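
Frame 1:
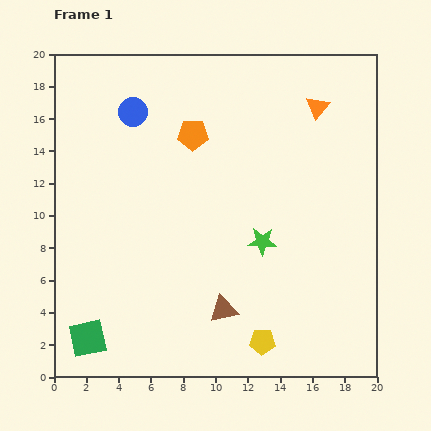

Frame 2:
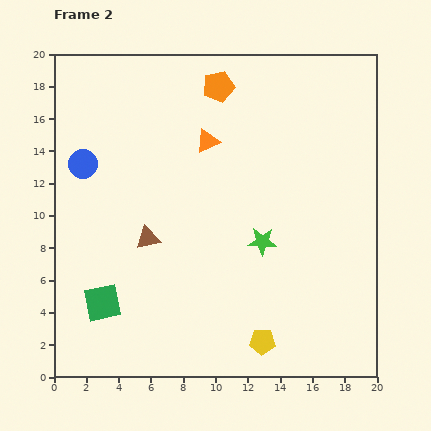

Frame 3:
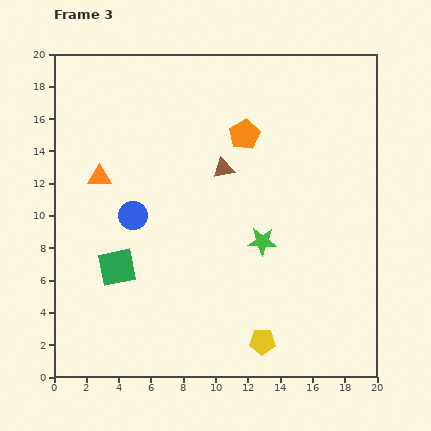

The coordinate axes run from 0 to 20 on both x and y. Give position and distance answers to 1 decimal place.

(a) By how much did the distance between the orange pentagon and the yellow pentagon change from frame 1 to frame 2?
+2.5

Distance in frame 1: 13.5. Distance in frame 2: 16.0.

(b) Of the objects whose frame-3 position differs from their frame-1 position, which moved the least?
the orange pentagon

(moved 3.2)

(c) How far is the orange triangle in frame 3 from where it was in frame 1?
14.2

The orange triangle moved from (16.3, 16.7) to (2.8, 12.4), a distance of √(13.5² + 4.3²) ≈ 14.2.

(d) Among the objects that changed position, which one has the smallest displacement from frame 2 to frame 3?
the green square

(moved 2.4)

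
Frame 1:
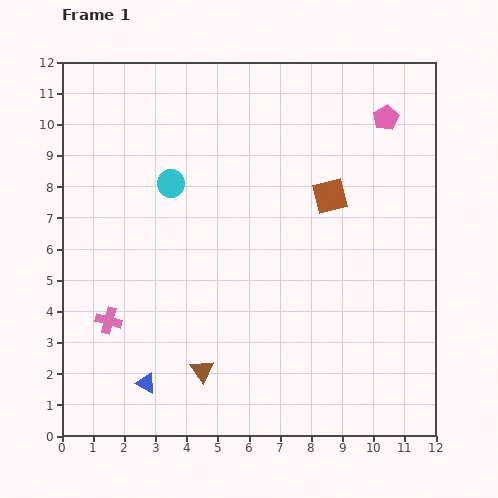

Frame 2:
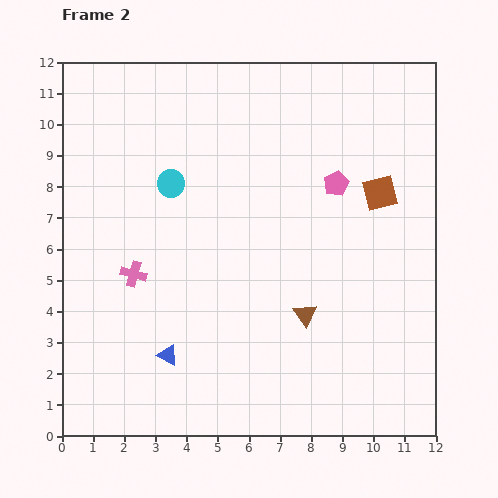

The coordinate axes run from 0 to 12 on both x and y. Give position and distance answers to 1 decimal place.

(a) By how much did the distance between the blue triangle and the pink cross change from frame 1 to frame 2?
+0.5

Distance in frame 1: 2.3. Distance in frame 2: 2.8.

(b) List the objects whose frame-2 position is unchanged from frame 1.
the cyan circle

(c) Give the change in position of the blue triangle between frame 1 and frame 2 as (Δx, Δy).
(0.7, 0.9)

The blue triangle was at (2.7, 1.7) in frame 1 and (3.4, 2.6) in frame 2.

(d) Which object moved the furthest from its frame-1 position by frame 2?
the brown triangle

(moved 3.8; next 2.6)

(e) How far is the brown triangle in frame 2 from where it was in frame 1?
3.8

The brown triangle moved from (4.5, 2.1) to (7.8, 3.9), a distance of √(3.3² + 1.8²) ≈ 3.8.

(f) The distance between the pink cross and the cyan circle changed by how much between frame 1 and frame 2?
-1.7

Distance in frame 1: 4.8. Distance in frame 2: 3.1.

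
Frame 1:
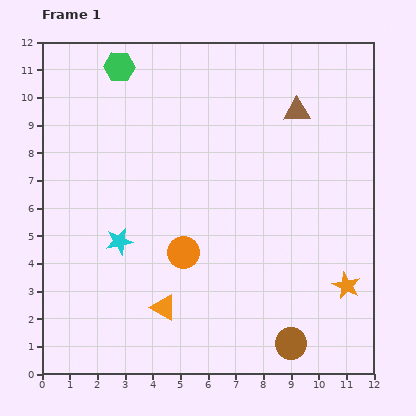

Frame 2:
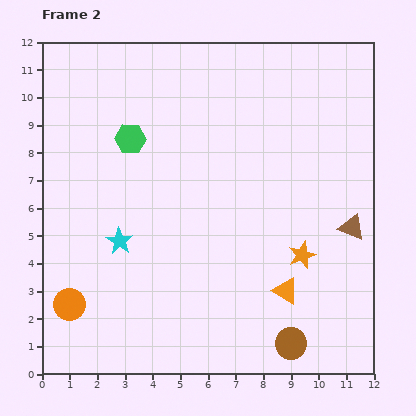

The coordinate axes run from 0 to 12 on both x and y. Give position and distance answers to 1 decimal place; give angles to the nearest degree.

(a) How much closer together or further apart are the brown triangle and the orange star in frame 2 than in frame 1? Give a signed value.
-4.5

Distance in frame 1: 6.6. Distance in frame 2: 2.1.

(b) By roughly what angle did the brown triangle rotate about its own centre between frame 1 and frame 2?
23° clockwise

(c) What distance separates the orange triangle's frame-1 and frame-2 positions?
4.4

The orange triangle moved from (4.4, 2.4) to (8.8, 3.0), a distance of √(4.4² + 0.6²) ≈ 4.4.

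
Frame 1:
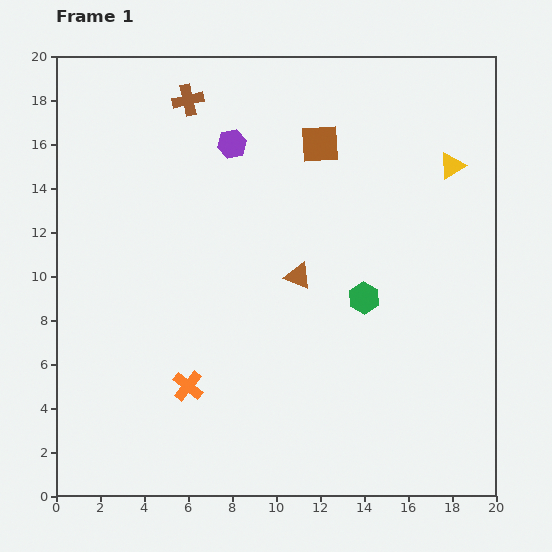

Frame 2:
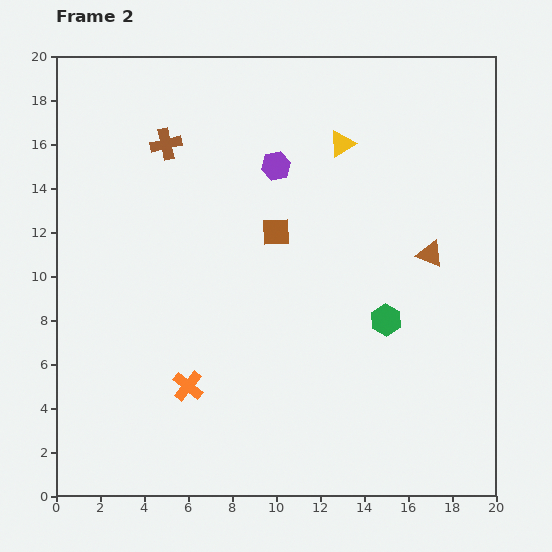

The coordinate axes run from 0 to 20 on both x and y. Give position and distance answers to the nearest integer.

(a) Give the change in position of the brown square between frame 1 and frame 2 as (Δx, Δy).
(-2, -4)

The brown square was at (12, 16) in frame 1 and (10, 12) in frame 2.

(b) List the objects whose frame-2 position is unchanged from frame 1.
the orange cross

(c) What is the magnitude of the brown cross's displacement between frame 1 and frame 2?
2

The brown cross moved from (6, 18) to (5, 16), a distance of √(1² + 2²) ≈ 2.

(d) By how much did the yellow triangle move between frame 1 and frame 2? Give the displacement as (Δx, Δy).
(-5, 1)

The yellow triangle was at (18, 15) in frame 1 and (13, 16) in frame 2.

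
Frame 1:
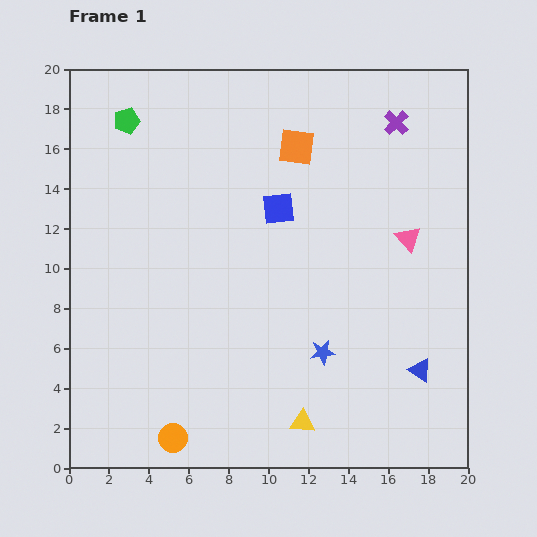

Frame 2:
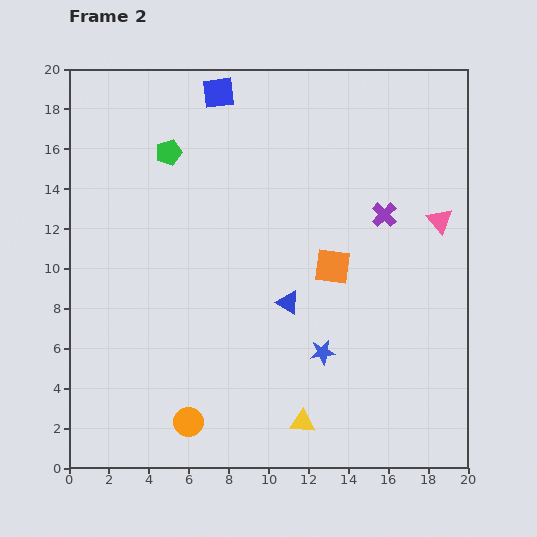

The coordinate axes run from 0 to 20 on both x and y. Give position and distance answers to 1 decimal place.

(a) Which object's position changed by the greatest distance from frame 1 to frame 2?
the blue triangle

(moved 7.4; next 6.5)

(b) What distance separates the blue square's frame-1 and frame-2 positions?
6.5

The blue square moved from (10.5, 13.0) to (7.5, 18.8), a distance of √(3.0² + 5.8²) ≈ 6.5.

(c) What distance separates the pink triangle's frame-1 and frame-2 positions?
1.8

The pink triangle moved from (17.0, 11.5) to (18.6, 12.4), a distance of √(1.6² + 0.9²) ≈ 1.8.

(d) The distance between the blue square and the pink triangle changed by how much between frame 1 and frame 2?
+6.1

Distance in frame 1: 6.7. Distance in frame 2: 12.8.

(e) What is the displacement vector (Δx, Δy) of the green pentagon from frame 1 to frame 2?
(2.1, -1.6)

The green pentagon was at (2.9, 17.4) in frame 1 and (5.0, 15.8) in frame 2.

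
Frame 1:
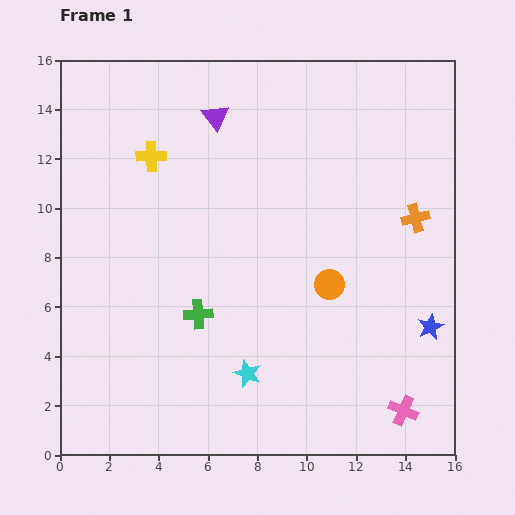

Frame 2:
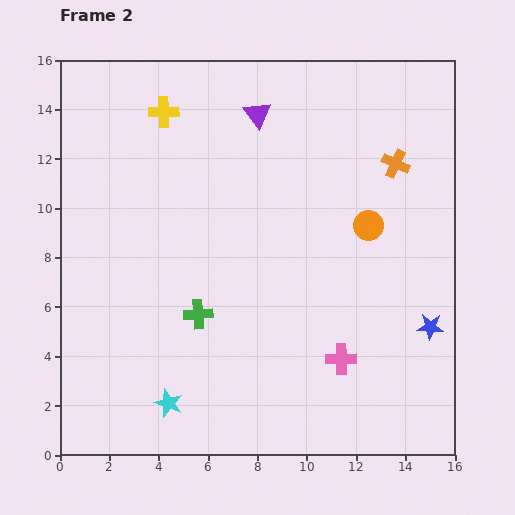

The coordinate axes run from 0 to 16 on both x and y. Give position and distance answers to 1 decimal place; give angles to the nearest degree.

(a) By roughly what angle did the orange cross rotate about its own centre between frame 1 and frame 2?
38° clockwise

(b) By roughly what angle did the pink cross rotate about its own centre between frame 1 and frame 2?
24° counter-clockwise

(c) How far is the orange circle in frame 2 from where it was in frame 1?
2.9

The orange circle moved from (10.9, 6.9) to (12.5, 9.3), a distance of √(1.6² + 2.4²) ≈ 2.9.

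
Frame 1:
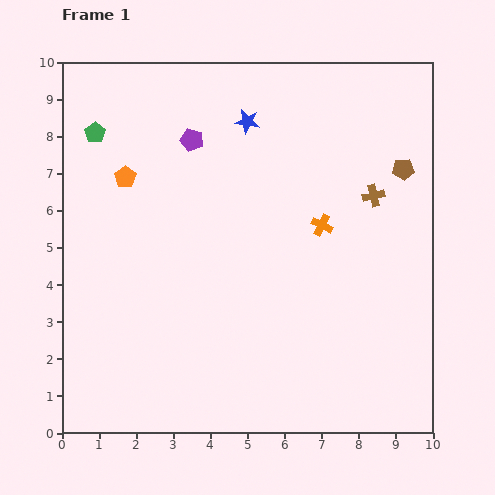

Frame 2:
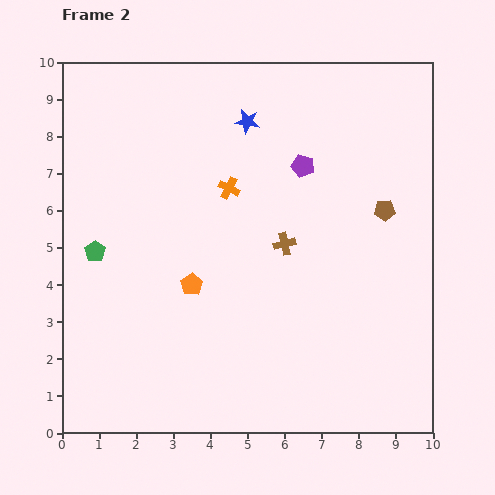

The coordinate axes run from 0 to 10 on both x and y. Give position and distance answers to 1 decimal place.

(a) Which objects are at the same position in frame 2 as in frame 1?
the blue star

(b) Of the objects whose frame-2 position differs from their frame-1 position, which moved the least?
the brown pentagon

(moved 1.2)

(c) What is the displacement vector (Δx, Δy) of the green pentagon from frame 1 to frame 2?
(0.0, -3.2)

The green pentagon was at (0.9, 8.1) in frame 1 and (0.9, 4.9) in frame 2.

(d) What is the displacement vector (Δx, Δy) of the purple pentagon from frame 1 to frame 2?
(3.0, -0.7)

The purple pentagon was at (3.5, 7.9) in frame 1 and (6.5, 7.2) in frame 2.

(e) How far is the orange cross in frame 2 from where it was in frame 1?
2.7

The orange cross moved from (7.0, 5.6) to (4.5, 6.6), a distance of √(2.5² + 1.0²) ≈ 2.7.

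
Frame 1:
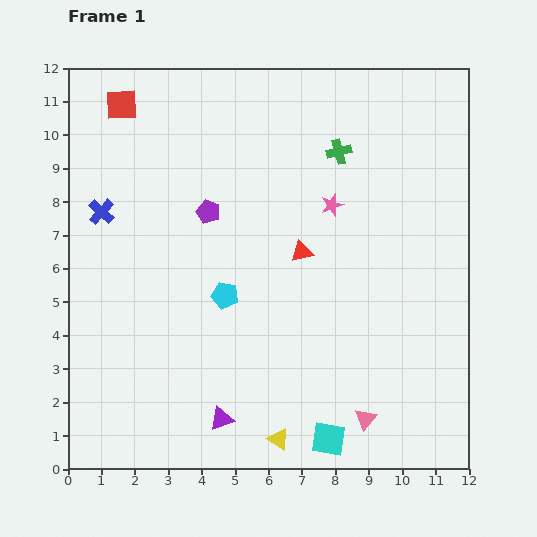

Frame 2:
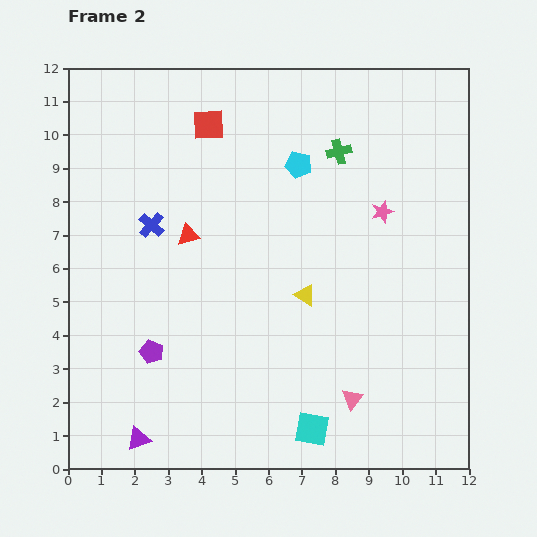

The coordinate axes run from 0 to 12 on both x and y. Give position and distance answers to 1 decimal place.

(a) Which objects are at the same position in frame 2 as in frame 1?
the green cross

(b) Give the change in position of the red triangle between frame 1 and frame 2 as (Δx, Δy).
(-3.4, 0.5)

The red triangle was at (7.0, 6.5) in frame 1 and (3.6, 7.0) in frame 2.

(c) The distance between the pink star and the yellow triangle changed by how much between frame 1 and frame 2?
-3.8

Distance in frame 1: 7.2. Distance in frame 2: 3.4.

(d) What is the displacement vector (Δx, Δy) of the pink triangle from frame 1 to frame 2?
(-0.4, 0.6)

The pink triangle was at (8.9, 1.5) in frame 1 and (8.5, 2.1) in frame 2.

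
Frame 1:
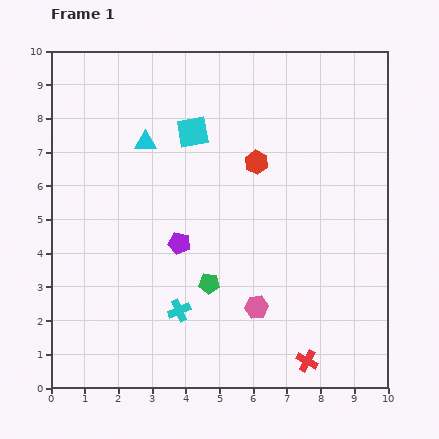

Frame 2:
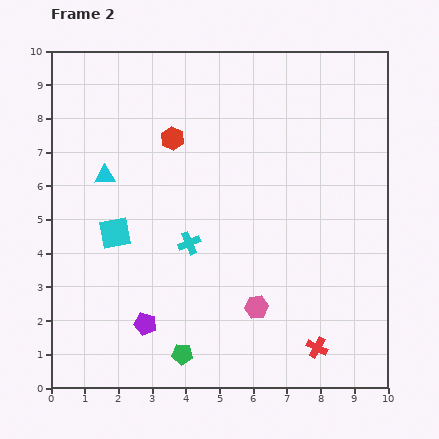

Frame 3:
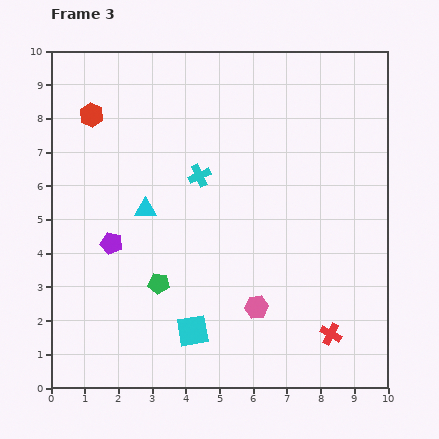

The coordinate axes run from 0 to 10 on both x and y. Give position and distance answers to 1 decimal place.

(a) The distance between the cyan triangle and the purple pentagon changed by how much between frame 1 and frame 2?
+1.4

Distance in frame 1: 3.2. Distance in frame 2: 4.6.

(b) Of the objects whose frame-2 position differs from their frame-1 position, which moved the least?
the red cross

(moved 0.5)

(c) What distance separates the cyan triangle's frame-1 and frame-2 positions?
1.6

The cyan triangle moved from (2.8, 7.3) to (1.6, 6.3), a distance of √(1.2² + 1.0²) ≈ 1.6.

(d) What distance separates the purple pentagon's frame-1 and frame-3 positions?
2.0

The purple pentagon moved from (3.8, 4.3) to (1.8, 4.3), a distance of √(2.0² + 0.0²) ≈ 2.0.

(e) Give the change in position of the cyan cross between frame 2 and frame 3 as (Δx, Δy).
(0.3, 2.0)

The cyan cross was at (4.1, 4.3) in frame 2 and (4.4, 6.3) in frame 3.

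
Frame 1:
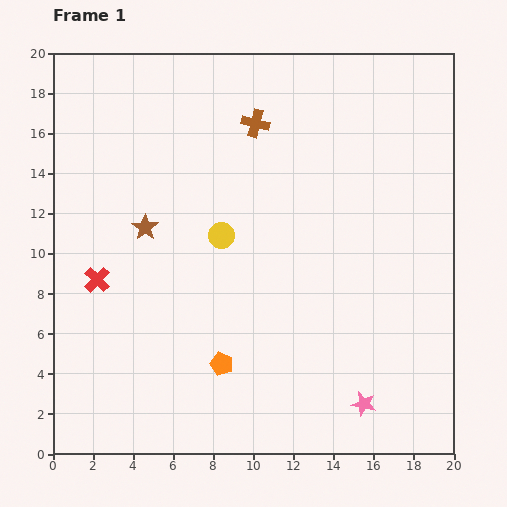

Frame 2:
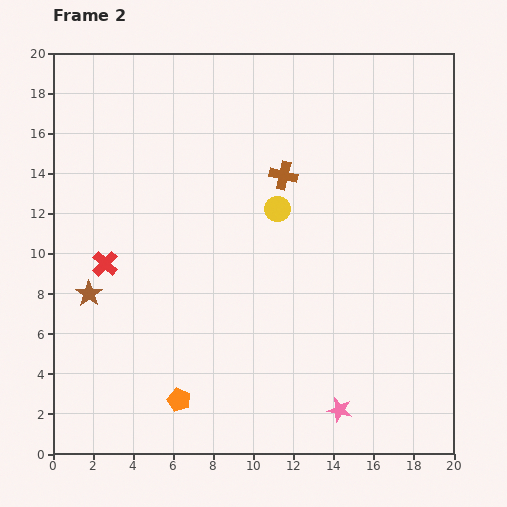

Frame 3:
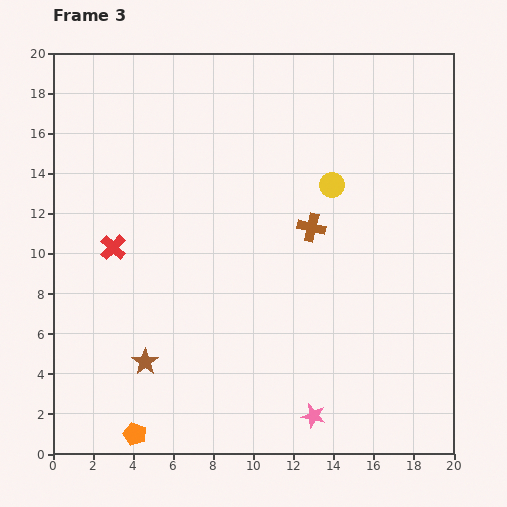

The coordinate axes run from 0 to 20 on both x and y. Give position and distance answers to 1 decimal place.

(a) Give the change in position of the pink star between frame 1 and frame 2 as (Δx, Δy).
(-1.2, -0.3)

The pink star was at (15.5, 2.5) in frame 1 and (14.3, 2.2) in frame 2.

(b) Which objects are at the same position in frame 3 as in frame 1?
none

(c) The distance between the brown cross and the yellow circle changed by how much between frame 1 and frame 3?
-3.6

Distance in frame 1: 5.9. Distance in frame 3: 2.3.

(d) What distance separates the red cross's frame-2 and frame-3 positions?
0.9

The red cross moved from (2.6, 9.5) to (3.0, 10.3), a distance of √(0.4² + 0.8²) ≈ 0.9.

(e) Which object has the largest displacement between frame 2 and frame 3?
the brown star

(moved 4.4; next 3.0)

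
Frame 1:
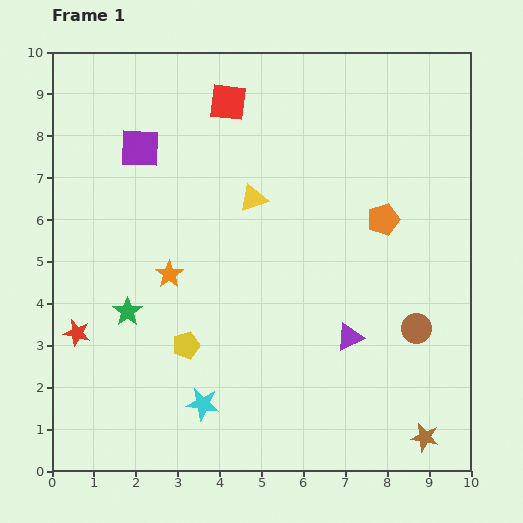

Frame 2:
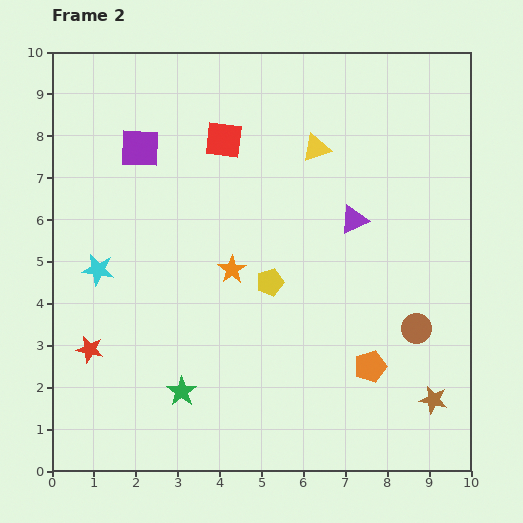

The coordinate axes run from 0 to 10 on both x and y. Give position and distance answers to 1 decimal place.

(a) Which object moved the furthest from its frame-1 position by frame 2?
the cyan star

(moved 4.1; next 3.5)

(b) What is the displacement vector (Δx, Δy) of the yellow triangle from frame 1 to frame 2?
(1.5, 1.2)

The yellow triangle was at (4.8, 6.5) in frame 1 and (6.3, 7.7) in frame 2.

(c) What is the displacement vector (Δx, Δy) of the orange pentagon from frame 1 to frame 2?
(-0.3, -3.5)

The orange pentagon was at (7.9, 6.0) in frame 1 and (7.6, 2.5) in frame 2.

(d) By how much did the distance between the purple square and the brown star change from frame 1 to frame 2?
-0.5

Distance in frame 1: 9.7. Distance in frame 2: 9.2.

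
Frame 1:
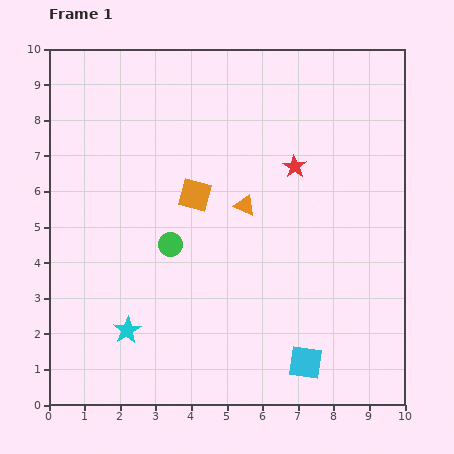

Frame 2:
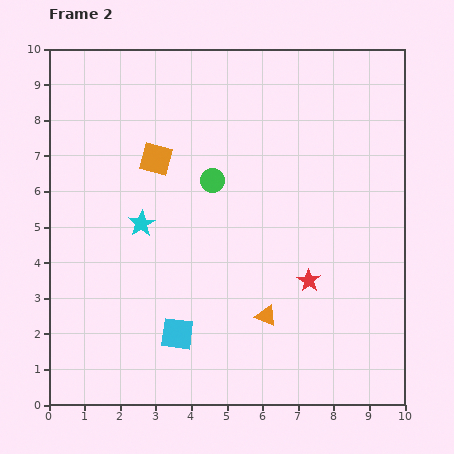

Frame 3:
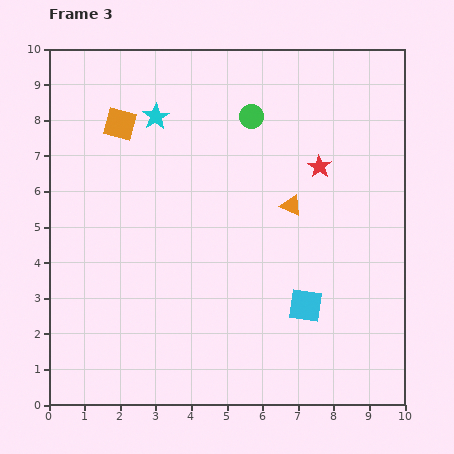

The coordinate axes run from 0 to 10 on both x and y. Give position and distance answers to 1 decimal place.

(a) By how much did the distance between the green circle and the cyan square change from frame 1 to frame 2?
-0.6

Distance in frame 1: 5.0. Distance in frame 2: 4.4.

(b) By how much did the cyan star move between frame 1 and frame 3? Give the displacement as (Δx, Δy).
(0.8, 6.0)

The cyan star was at (2.2, 2.1) in frame 1 and (3.0, 8.1) in frame 3.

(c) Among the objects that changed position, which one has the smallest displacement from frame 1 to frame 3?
the red star

(moved 0.7)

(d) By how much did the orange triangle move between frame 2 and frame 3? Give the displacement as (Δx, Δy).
(0.7, 3.1)

The orange triangle was at (6.1, 2.5) in frame 2 and (6.8, 5.6) in frame 3.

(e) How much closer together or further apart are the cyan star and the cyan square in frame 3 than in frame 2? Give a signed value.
+3.5

Distance in frame 2: 3.3. Distance in frame 3: 6.8.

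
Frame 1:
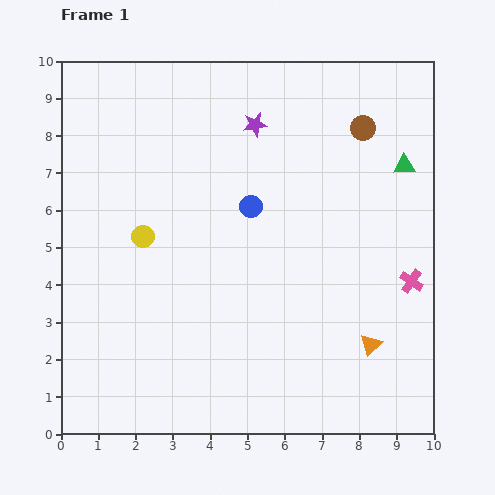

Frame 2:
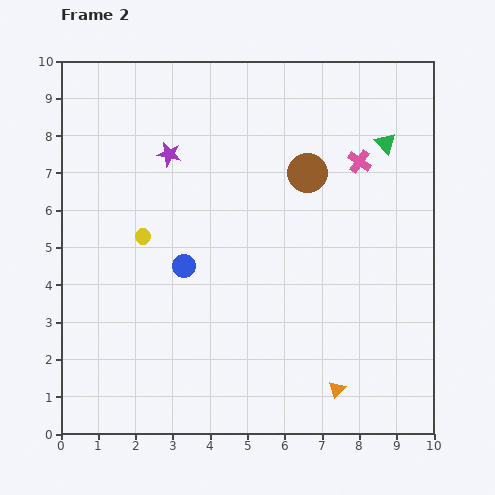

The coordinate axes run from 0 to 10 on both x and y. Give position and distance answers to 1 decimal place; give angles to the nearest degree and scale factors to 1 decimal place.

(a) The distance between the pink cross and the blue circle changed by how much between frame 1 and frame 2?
+0.8

Distance in frame 1: 4.7. Distance in frame 2: 5.5.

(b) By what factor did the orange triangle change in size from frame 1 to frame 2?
0.8×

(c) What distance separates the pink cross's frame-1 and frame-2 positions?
3.5

The pink cross moved from (9.4, 4.1) to (8.0, 7.3), a distance of √(1.4² + 3.2²) ≈ 3.5.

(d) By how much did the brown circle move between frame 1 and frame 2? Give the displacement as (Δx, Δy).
(-1.5, -1.2)

The brown circle was at (8.1, 8.2) in frame 1 and (6.6, 7.0) in frame 2.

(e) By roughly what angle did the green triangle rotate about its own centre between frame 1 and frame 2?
50° clockwise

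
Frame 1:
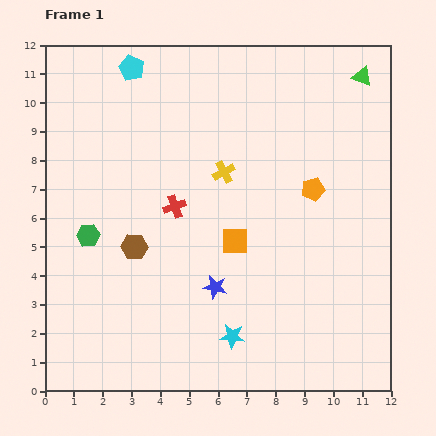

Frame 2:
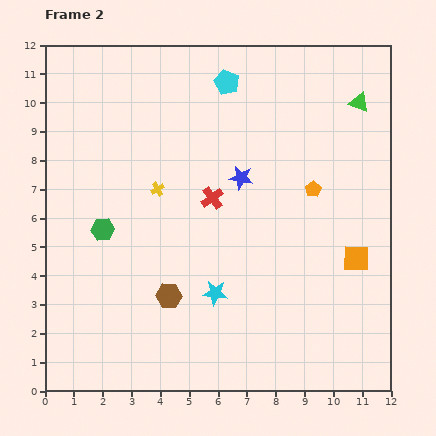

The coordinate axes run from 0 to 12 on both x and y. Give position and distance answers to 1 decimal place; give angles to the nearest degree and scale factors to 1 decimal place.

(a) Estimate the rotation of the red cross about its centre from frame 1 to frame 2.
16° counter-clockwise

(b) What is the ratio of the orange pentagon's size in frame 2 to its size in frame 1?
0.7×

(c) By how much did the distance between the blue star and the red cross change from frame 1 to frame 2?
-1.9

Distance in frame 1: 3.1. Distance in frame 2: 1.2.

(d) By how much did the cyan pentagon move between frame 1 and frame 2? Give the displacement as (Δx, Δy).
(3.3, -0.5)

The cyan pentagon was at (3.0, 11.2) in frame 1 and (6.3, 10.7) in frame 2.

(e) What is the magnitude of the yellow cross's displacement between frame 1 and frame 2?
2.4

The yellow cross moved from (6.2, 7.6) to (3.9, 7.0), a distance of √(2.3² + 0.6²) ≈ 2.4.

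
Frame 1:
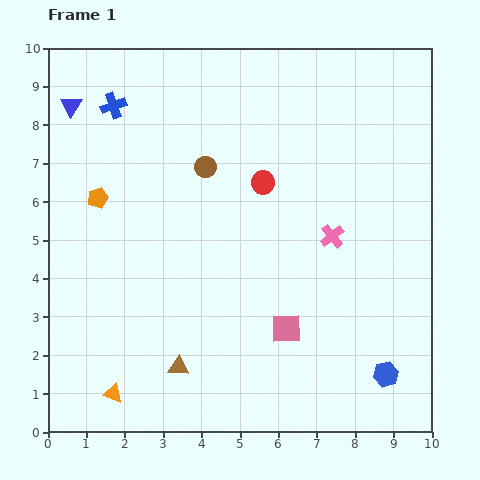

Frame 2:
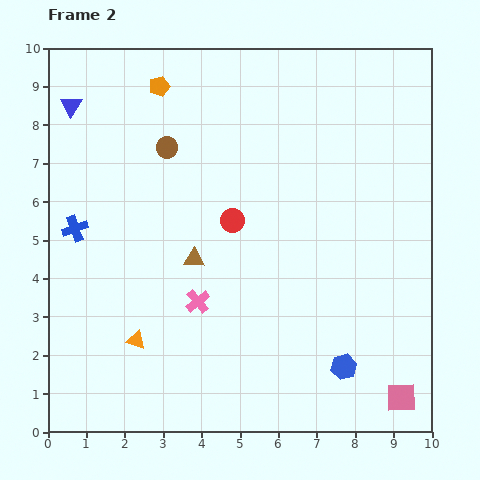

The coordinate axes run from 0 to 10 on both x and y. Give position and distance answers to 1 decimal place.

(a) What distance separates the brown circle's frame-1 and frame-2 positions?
1.1

The brown circle moved from (4.1, 6.9) to (3.1, 7.4), a distance of √(1.0² + 0.5²) ≈ 1.1.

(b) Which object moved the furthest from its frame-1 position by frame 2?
the pink cross

(moved 3.9; next 3.5)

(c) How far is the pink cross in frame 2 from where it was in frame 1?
3.9

The pink cross moved from (7.4, 5.1) to (3.9, 3.4), a distance of √(3.5² + 1.7²) ≈ 3.9.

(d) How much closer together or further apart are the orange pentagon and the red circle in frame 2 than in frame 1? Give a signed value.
-0.3

Distance in frame 1: 4.3. Distance in frame 2: 4.0.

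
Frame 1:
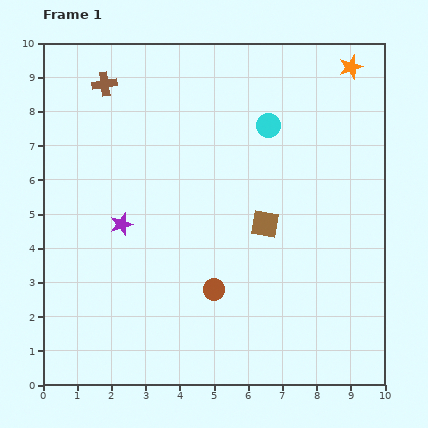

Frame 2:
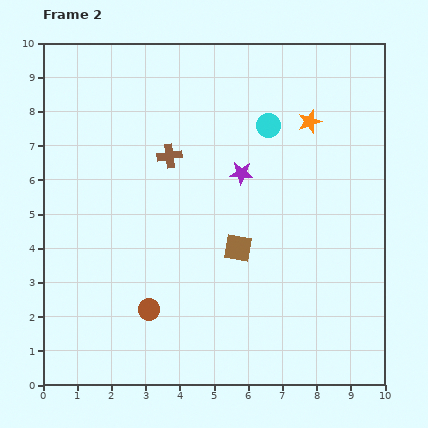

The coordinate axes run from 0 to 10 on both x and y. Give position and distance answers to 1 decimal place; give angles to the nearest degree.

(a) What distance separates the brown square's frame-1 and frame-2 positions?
1.1

The brown square moved from (6.5, 4.7) to (5.7, 4.0), a distance of √(0.8² + 0.7²) ≈ 1.1.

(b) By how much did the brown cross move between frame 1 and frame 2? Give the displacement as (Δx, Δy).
(1.9, -2.1)

The brown cross was at (1.8, 8.8) in frame 1 and (3.7, 6.7) in frame 2.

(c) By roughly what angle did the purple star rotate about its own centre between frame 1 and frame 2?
21° clockwise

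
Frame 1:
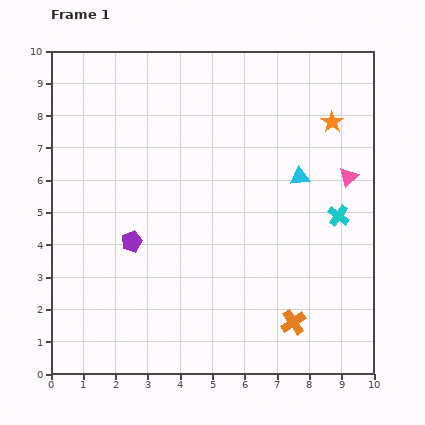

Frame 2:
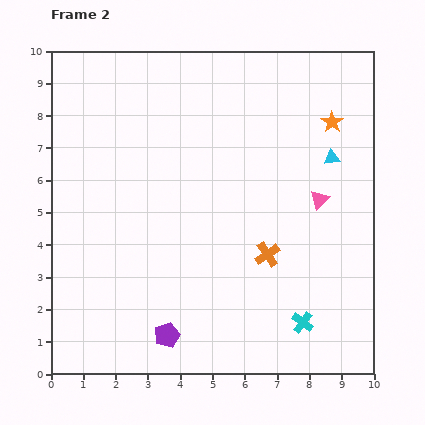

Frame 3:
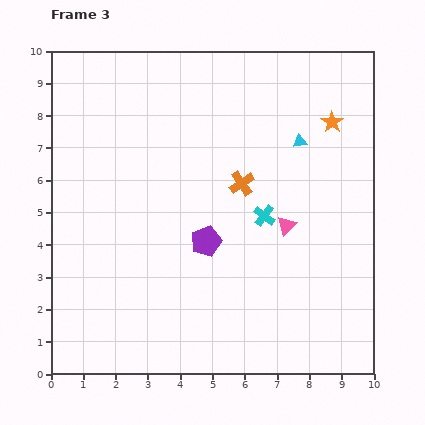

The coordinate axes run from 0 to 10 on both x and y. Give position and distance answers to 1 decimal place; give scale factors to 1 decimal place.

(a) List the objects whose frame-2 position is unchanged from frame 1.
the orange star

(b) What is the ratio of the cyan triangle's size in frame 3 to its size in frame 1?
0.7×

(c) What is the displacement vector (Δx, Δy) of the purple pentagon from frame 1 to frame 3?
(2.3, 0.0)

The purple pentagon was at (2.5, 4.1) in frame 1 and (4.8, 4.1) in frame 3.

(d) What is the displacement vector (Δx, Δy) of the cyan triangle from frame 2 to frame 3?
(-1.0, 0.5)

The cyan triangle was at (8.7, 6.7) in frame 2 and (7.7, 7.2) in frame 3.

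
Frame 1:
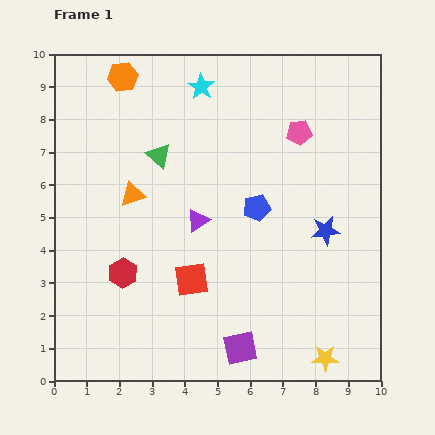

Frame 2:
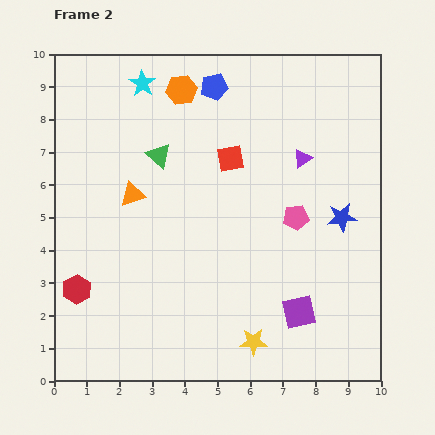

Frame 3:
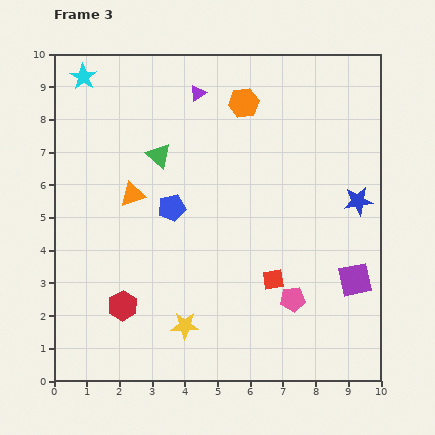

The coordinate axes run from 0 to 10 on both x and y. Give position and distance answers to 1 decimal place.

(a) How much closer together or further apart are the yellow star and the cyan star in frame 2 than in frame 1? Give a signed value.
-0.5

Distance in frame 1: 9.1. Distance in frame 2: 8.6.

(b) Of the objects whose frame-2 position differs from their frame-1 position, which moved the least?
the blue star

(moved 0.6)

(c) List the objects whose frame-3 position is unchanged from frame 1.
the orange triangle, the green triangle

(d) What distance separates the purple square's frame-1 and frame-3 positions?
4.1

The purple square moved from (5.7, 1.0) to (9.2, 3.1), a distance of √(3.5² + 2.1²) ≈ 4.1.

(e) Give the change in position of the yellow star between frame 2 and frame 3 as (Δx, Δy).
(-2.1, 0.5)

The yellow star was at (6.1, 1.2) in frame 2 and (4.0, 1.7) in frame 3.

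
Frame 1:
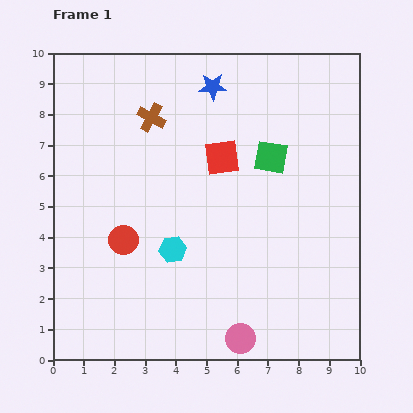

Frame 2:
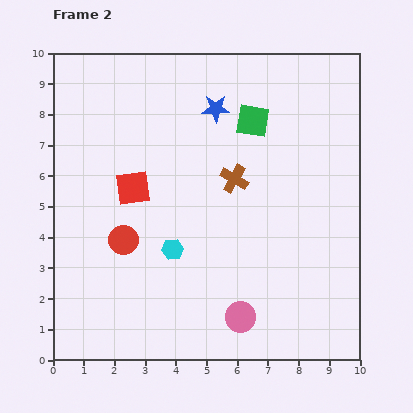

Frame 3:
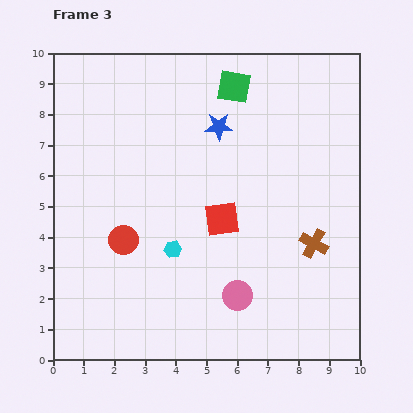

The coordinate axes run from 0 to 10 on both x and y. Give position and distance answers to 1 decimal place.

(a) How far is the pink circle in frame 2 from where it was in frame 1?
0.7

The pink circle moved from (6.1, 0.7) to (6.1, 1.4), a distance of √(0.0² + 0.7²) ≈ 0.7.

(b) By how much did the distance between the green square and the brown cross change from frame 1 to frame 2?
-2.1

Distance in frame 1: 4.1. Distance in frame 2: 2.0.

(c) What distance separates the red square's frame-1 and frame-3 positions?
2.0

The red square moved from (5.5, 6.6) to (5.5, 4.6), a distance of √(0.0² + 2.0²) ≈ 2.0.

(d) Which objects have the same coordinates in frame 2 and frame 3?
the cyan hexagon, the red circle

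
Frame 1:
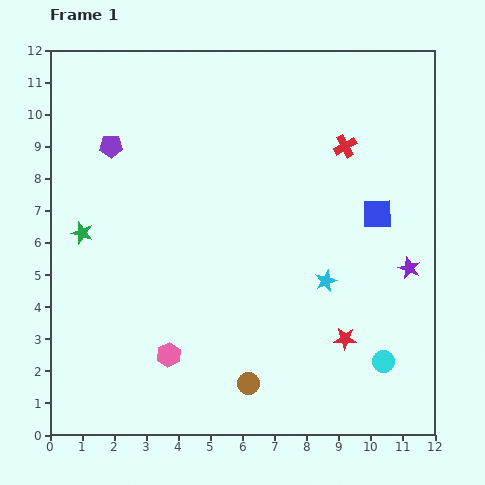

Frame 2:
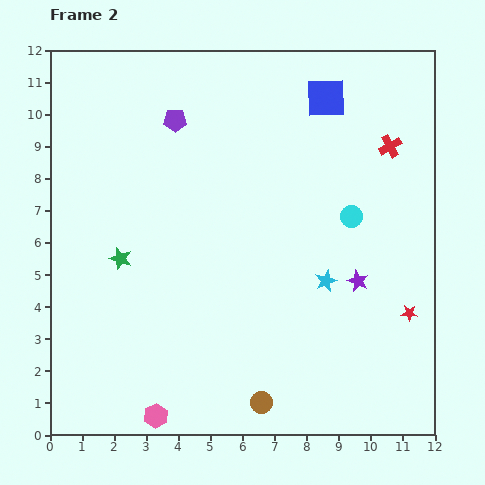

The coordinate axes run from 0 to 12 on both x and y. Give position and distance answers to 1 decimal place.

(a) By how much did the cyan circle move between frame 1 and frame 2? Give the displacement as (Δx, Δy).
(-1.0, 4.5)

The cyan circle was at (10.4, 2.3) in frame 1 and (9.4, 6.8) in frame 2.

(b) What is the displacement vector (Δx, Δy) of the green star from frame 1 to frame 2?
(1.2, -0.8)

The green star was at (1.0, 6.3) in frame 1 and (2.2, 5.5) in frame 2.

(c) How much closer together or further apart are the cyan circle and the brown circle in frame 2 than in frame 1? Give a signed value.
+2.1

Distance in frame 1: 4.3. Distance in frame 2: 6.4.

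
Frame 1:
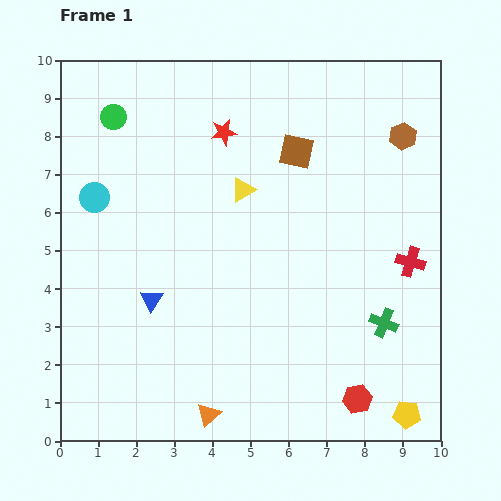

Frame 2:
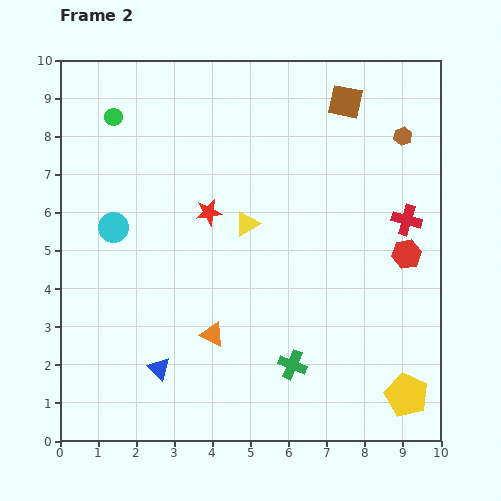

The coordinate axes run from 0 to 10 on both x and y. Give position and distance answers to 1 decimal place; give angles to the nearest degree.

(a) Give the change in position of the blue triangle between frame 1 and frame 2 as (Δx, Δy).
(0.2, -1.8)

The blue triangle was at (2.4, 3.7) in frame 1 and (2.6, 1.9) in frame 2.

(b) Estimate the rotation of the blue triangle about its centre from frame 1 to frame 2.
18° counter-clockwise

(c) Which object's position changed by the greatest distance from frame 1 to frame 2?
the red hexagon

(moved 4.0; next 2.6)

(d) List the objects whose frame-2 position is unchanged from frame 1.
the brown hexagon, the green circle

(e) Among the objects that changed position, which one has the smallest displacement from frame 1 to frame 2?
the yellow pentagon

(moved 0.5)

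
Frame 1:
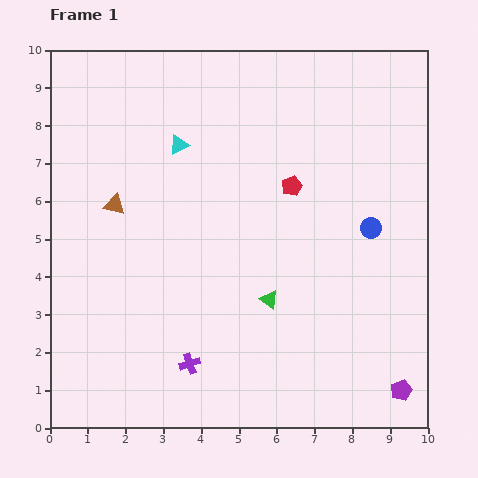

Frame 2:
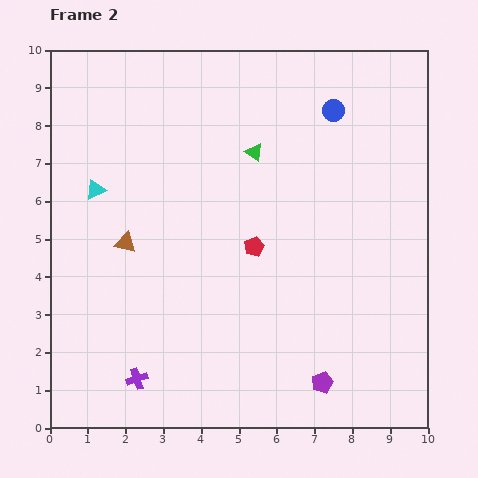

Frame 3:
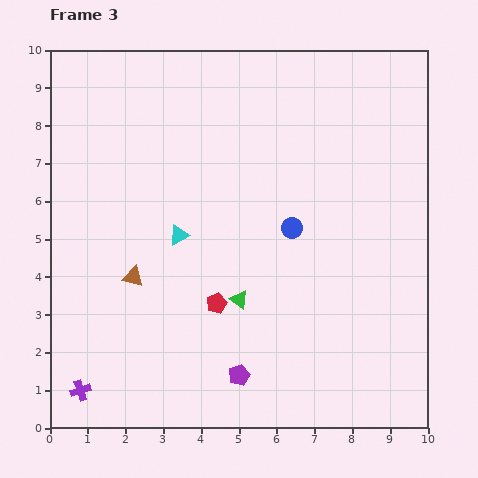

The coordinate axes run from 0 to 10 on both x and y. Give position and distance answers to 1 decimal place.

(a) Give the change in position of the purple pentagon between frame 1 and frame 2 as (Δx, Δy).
(-2.1, 0.2)

The purple pentagon was at (9.3, 1.0) in frame 1 and (7.2, 1.2) in frame 2.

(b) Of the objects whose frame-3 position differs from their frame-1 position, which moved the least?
the green triangle

(moved 0.8)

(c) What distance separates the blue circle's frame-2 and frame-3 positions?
3.3

The blue circle moved from (7.5, 8.4) to (6.4, 5.3), a distance of √(1.1² + 3.1²) ≈ 3.3.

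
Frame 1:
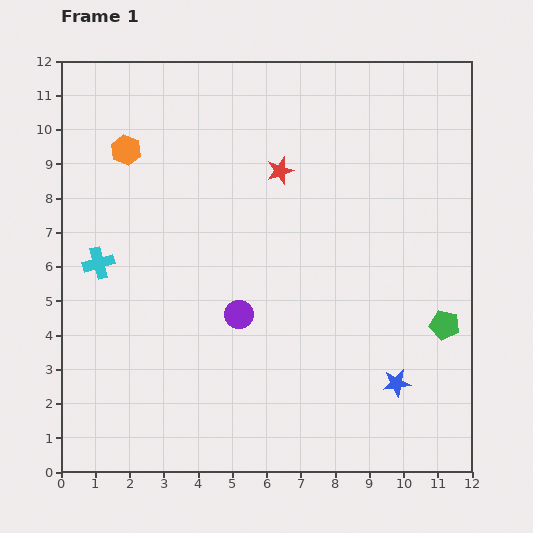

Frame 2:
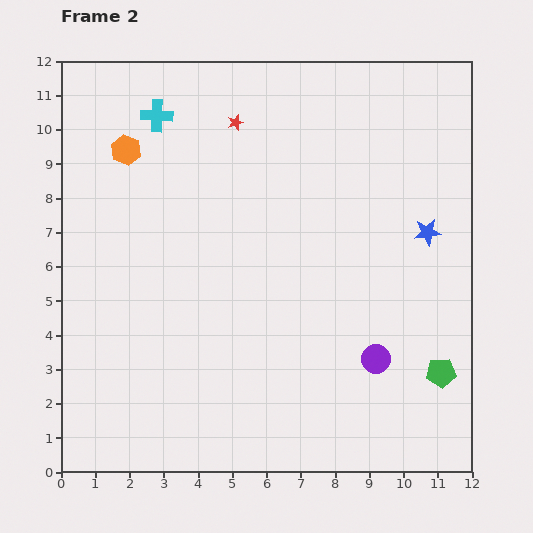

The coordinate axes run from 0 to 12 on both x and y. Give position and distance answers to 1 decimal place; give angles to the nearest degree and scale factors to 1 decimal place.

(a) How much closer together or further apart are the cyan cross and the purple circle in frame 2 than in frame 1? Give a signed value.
+5.2

Distance in frame 1: 4.4. Distance in frame 2: 9.6.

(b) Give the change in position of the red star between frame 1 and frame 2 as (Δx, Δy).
(-1.3, 1.4)

The red star was at (6.4, 8.8) in frame 1 and (5.1, 10.2) in frame 2.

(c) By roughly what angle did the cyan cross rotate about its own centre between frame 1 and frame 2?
18° clockwise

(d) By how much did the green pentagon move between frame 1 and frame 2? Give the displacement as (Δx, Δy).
(-0.1, -1.4)

The green pentagon was at (11.2, 4.3) in frame 1 and (11.1, 2.9) in frame 2.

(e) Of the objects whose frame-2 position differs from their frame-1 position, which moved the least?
the green pentagon

(moved 1.4)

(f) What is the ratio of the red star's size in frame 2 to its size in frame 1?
0.6×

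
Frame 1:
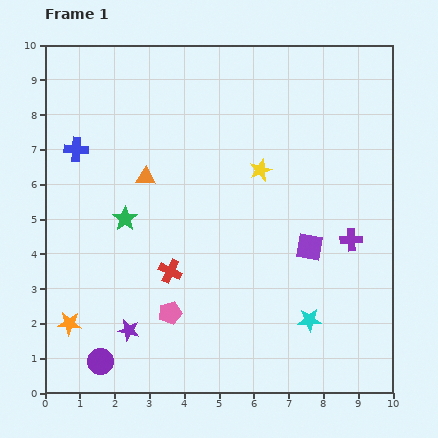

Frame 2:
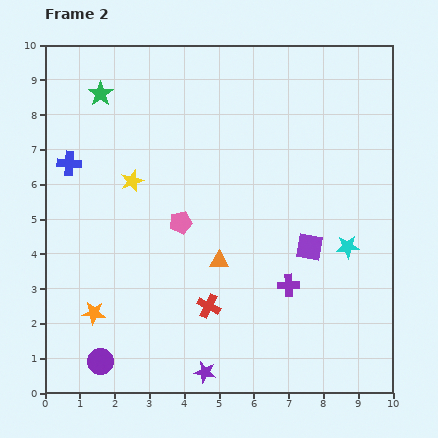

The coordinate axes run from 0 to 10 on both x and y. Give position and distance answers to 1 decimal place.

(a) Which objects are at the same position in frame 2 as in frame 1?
the purple circle, the purple square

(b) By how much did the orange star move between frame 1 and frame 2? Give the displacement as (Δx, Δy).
(0.7, 0.3)

The orange star was at (0.7, 2.0) in frame 1 and (1.4, 2.3) in frame 2.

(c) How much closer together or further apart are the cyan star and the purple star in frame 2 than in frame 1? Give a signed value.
+0.3

Distance in frame 1: 5.2. Distance in frame 2: 5.5.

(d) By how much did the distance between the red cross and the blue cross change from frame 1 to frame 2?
+1.3

Distance in frame 1: 4.4. Distance in frame 2: 5.7.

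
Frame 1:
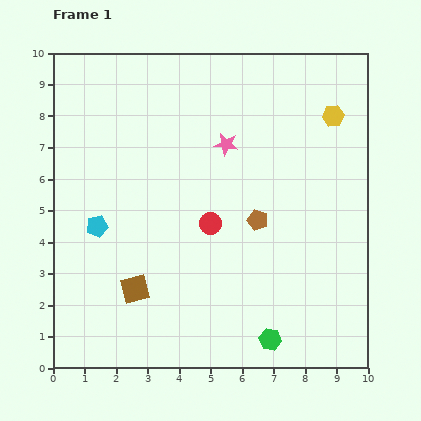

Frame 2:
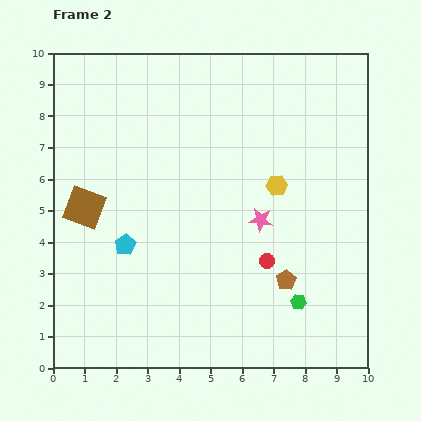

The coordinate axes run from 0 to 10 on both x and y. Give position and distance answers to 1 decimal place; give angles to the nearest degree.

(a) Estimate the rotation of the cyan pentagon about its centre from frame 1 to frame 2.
16° counter-clockwise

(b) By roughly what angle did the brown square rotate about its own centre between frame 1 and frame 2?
36° clockwise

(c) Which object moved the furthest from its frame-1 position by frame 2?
the brown square

(moved 3.1; next 2.8)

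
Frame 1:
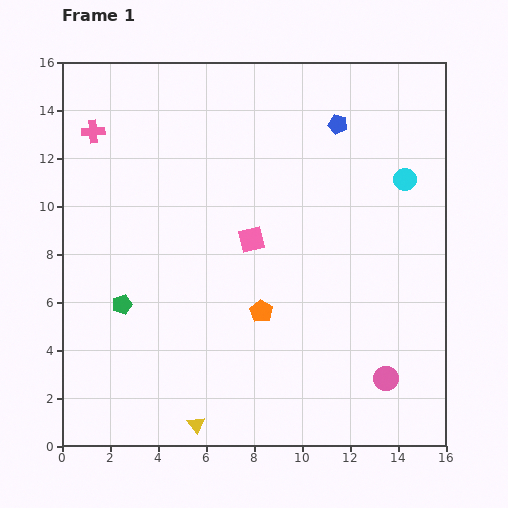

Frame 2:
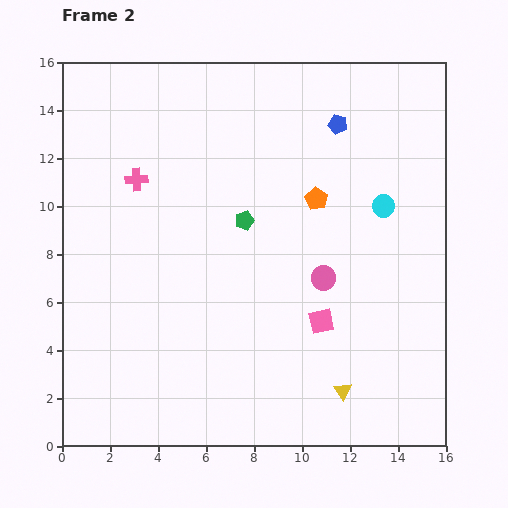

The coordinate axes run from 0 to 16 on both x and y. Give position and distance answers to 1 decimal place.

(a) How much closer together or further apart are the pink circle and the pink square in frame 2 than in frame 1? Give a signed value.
-6.3

Distance in frame 1: 8.1. Distance in frame 2: 1.8.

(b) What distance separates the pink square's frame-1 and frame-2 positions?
4.5

The pink square moved from (7.9, 8.6) to (10.8, 5.2), a distance of √(2.9² + 3.4²) ≈ 4.5.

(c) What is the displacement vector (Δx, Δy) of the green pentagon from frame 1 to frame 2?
(5.1, 3.5)

The green pentagon was at (2.5, 5.9) in frame 1 and (7.6, 9.4) in frame 2.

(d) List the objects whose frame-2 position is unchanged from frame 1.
the blue pentagon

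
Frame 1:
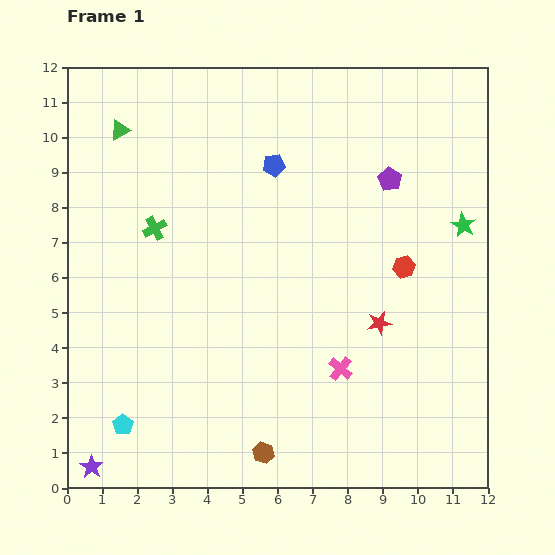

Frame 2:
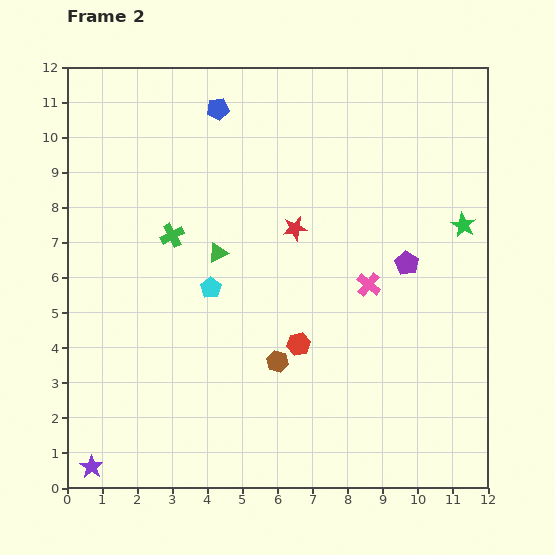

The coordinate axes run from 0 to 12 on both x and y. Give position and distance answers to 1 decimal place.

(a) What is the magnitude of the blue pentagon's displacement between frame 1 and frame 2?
2.3

The blue pentagon moved from (5.9, 9.2) to (4.3, 10.8), a distance of √(1.6² + 1.6²) ≈ 2.3.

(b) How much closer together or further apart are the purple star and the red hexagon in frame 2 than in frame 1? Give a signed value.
-3.7

Distance in frame 1: 10.6. Distance in frame 2: 6.9.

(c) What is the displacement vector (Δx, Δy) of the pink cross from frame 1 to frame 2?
(0.8, 2.4)

The pink cross was at (7.8, 3.4) in frame 1 and (8.6, 5.8) in frame 2.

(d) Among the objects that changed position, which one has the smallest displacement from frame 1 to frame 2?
the green cross

(moved 0.5)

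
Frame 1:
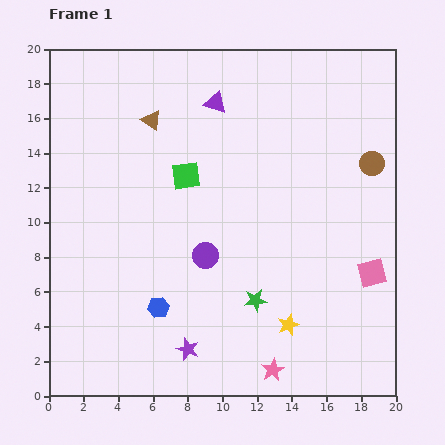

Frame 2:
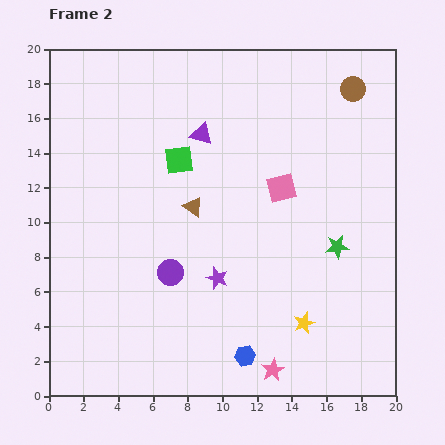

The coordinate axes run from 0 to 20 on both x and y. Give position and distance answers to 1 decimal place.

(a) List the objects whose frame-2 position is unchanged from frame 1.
the pink star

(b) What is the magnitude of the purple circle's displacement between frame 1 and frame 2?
2.2

The purple circle moved from (9.0, 8.1) to (7.0, 7.1), a distance of √(2.0² + 1.0²) ≈ 2.2.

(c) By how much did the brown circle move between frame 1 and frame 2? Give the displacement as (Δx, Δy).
(-1.1, 4.3)

The brown circle was at (18.6, 13.4) in frame 1 and (17.5, 17.7) in frame 2.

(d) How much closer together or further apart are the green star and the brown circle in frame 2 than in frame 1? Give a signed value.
-1.3

Distance in frame 1: 10.4. Distance in frame 2: 9.1.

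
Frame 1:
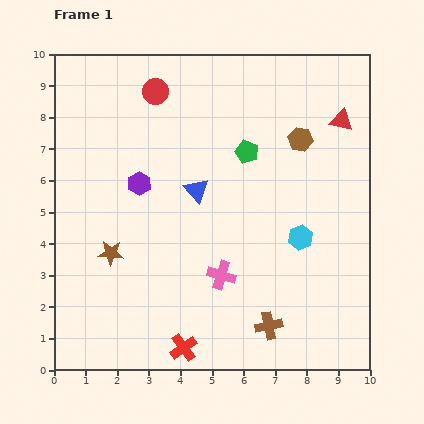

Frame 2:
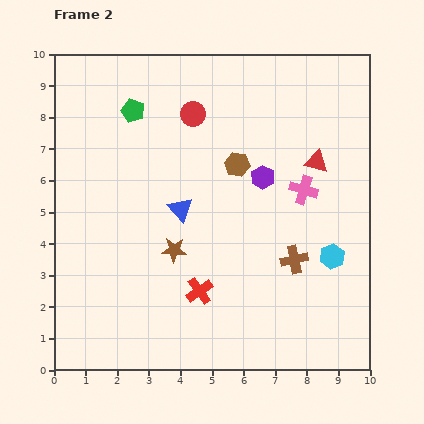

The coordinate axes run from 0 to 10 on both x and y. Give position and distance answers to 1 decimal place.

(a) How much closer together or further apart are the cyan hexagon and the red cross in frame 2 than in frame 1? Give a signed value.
-0.8

Distance in frame 1: 5.1. Distance in frame 2: 4.3.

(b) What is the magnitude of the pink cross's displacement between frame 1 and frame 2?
3.7

The pink cross moved from (5.3, 3.0) to (7.9, 5.7), a distance of √(2.6² + 2.7²) ≈ 3.7.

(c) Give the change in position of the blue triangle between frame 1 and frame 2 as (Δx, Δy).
(-0.5, -0.6)

The blue triangle was at (4.5, 5.7) in frame 1 and (4.0, 5.1) in frame 2.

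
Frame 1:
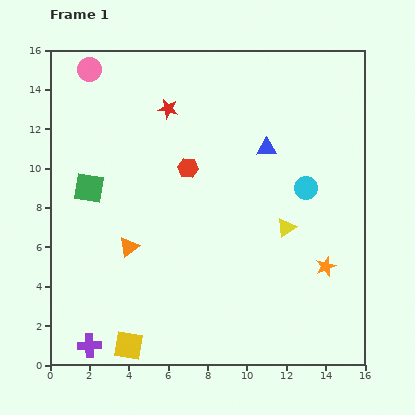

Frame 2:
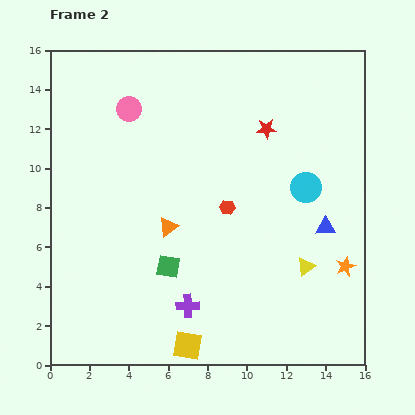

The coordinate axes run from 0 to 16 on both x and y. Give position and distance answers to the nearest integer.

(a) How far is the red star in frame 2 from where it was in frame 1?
5

The red star moved from (6, 13) to (11, 12), a distance of √(5² + 1²) ≈ 5.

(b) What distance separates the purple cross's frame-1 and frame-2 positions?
5

The purple cross moved from (2, 1) to (7, 3), a distance of √(5² + 2²) ≈ 5.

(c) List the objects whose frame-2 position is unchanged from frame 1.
the cyan circle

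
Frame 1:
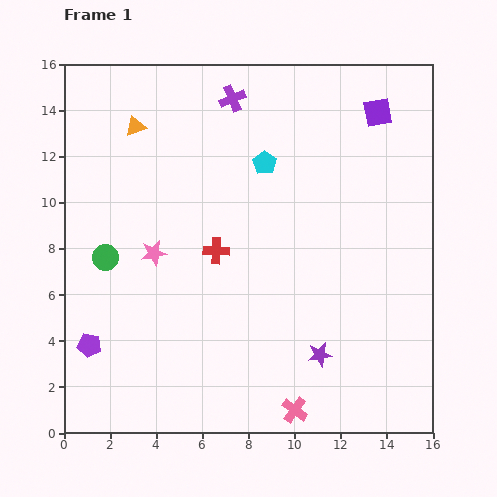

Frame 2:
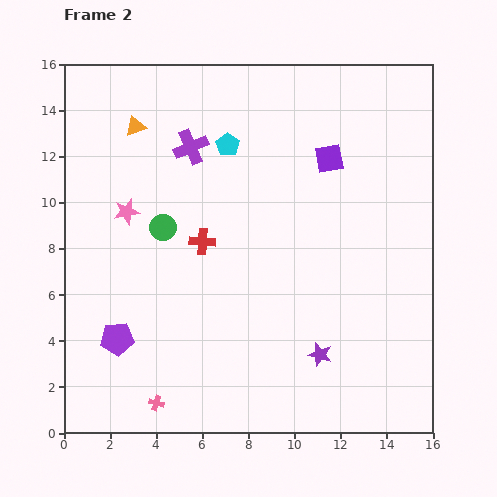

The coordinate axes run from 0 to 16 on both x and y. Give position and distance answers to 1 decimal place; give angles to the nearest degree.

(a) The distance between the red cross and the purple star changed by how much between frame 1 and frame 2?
+0.7

Distance in frame 1: 6.4. Distance in frame 2: 7.1.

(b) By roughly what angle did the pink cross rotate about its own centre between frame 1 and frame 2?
20° counter-clockwise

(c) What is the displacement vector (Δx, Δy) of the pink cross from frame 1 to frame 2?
(-6.0, 0.3)

The pink cross was at (10.0, 1.0) in frame 1 and (4.0, 1.3) in frame 2.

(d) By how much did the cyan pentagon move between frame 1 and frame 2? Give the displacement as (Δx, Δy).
(-1.6, 0.8)

The cyan pentagon was at (8.7, 11.7) in frame 1 and (7.1, 12.5) in frame 2.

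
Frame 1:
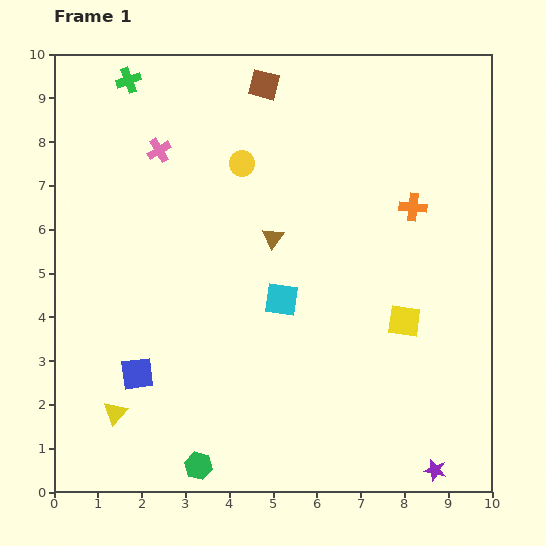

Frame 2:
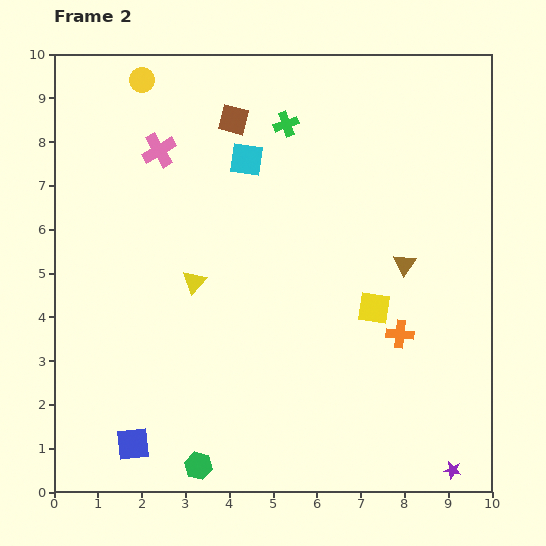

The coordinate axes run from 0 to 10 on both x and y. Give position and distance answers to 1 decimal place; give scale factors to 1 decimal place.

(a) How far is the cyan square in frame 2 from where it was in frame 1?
3.3

The cyan square moved from (5.2, 4.4) to (4.4, 7.6), a distance of √(0.8² + 3.2²) ≈ 3.3.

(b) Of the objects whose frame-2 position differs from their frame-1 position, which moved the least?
the purple star

(moved 0.4)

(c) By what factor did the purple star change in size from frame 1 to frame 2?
0.8×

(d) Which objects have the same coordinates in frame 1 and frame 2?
the pink cross, the green hexagon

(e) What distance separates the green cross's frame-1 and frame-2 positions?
3.7

The green cross moved from (1.7, 9.4) to (5.3, 8.4), a distance of √(3.6² + 1.0²) ≈ 3.7.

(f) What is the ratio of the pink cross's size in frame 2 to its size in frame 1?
1.4×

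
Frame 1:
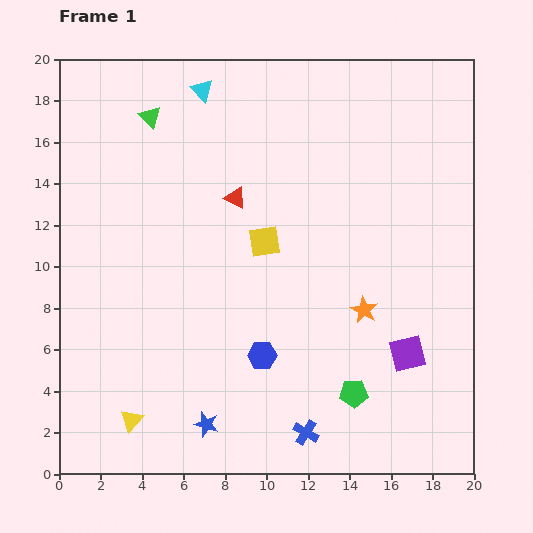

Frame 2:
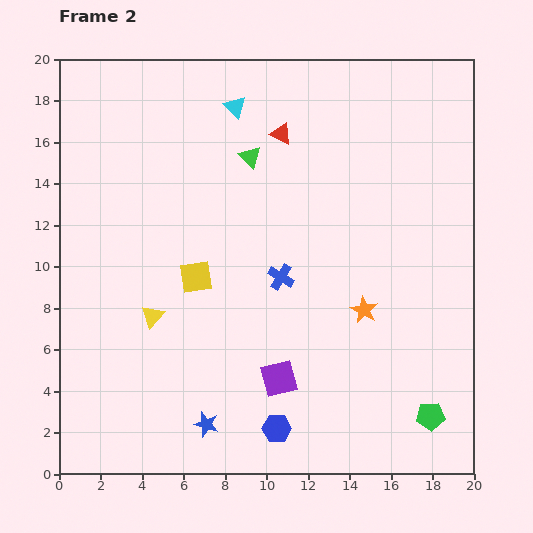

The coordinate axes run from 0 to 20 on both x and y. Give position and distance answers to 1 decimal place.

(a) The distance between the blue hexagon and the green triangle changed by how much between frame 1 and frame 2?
+0.5

Distance in frame 1: 12.7. Distance in frame 2: 13.2.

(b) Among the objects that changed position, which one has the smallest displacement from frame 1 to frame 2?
the cyan triangle

(moved 1.8)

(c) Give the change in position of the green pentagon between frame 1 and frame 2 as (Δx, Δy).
(3.7, -1.1)

The green pentagon was at (14.2, 3.9) in frame 1 and (17.9, 2.8) in frame 2.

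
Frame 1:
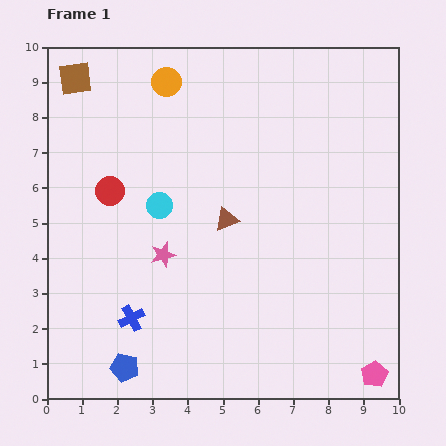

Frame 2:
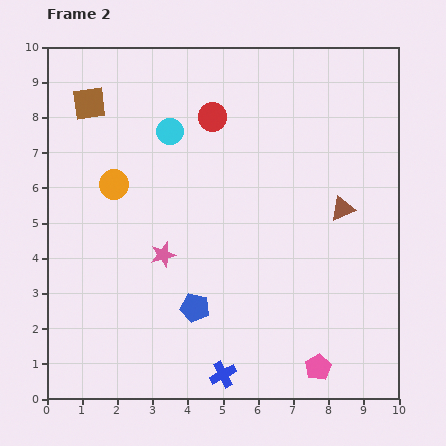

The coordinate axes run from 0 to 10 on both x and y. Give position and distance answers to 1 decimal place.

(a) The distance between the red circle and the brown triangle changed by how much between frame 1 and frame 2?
+1.1

Distance in frame 1: 3.4. Distance in frame 2: 4.5.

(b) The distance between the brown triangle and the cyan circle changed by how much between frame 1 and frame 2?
+3.5

Distance in frame 1: 1.9. Distance in frame 2: 5.4.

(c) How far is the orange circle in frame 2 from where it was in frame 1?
3.3

The orange circle moved from (3.4, 9.0) to (1.9, 6.1), a distance of √(1.5² + 2.9²) ≈ 3.3.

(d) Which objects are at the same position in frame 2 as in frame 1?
the pink star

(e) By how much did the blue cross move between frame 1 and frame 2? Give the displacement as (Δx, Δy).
(2.6, -1.6)

The blue cross was at (2.4, 2.3) in frame 1 and (5.0, 0.7) in frame 2.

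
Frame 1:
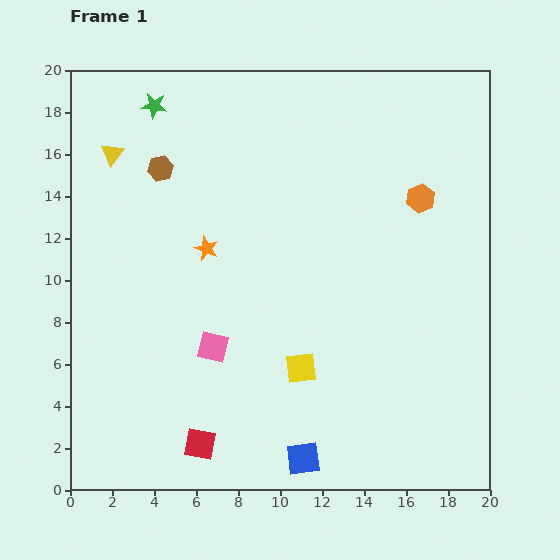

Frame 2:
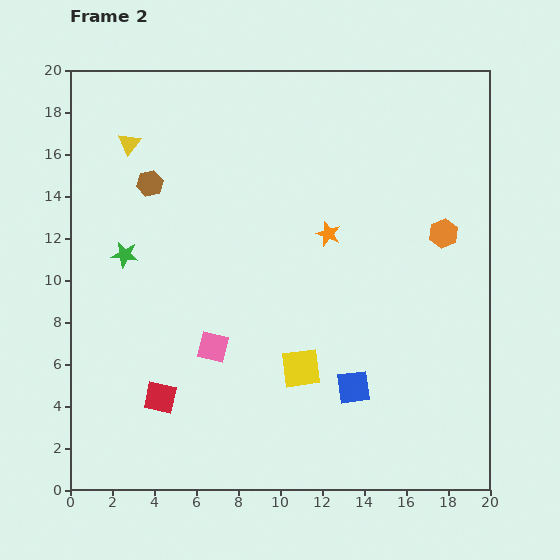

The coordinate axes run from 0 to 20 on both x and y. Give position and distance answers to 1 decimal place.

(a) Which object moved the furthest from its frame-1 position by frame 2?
the green star

(moved 7.2; next 5.8)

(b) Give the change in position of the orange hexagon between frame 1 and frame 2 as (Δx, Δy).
(1.1, -1.7)

The orange hexagon was at (16.7, 13.9) in frame 1 and (17.8, 12.2) in frame 2.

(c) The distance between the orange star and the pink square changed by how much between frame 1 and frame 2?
+3.0

Distance in frame 1: 4.7. Distance in frame 2: 7.7.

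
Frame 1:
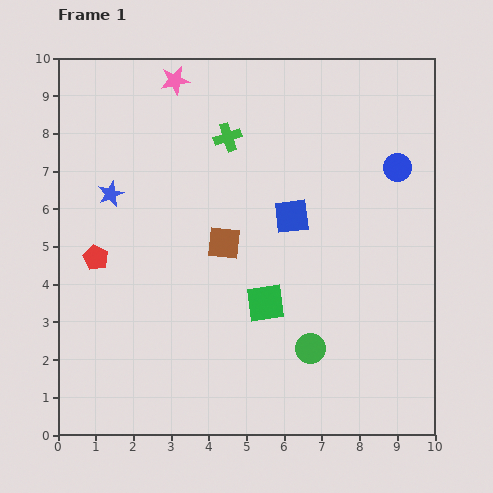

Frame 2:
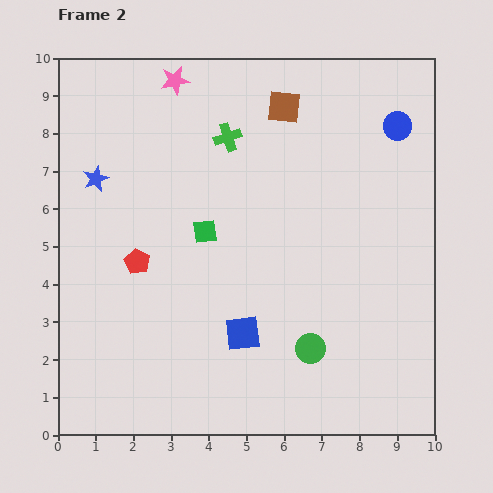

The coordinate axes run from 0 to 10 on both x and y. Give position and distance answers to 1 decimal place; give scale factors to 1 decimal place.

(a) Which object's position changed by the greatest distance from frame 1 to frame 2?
the brown square

(moved 3.9; next 3.4)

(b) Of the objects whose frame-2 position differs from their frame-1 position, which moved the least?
the blue star

(moved 0.6)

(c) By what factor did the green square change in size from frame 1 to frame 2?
0.6×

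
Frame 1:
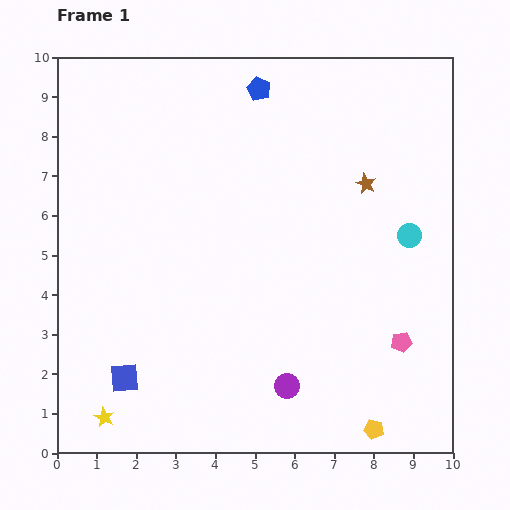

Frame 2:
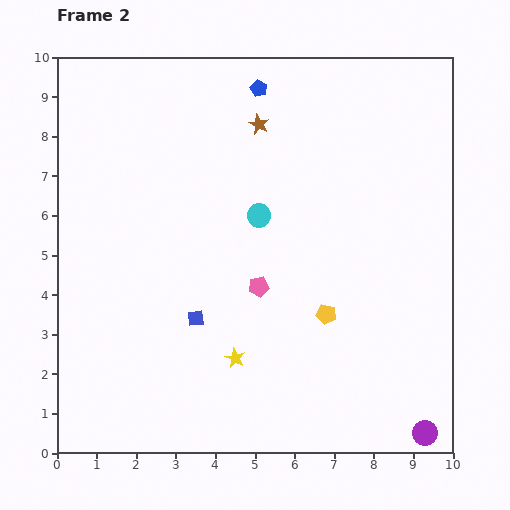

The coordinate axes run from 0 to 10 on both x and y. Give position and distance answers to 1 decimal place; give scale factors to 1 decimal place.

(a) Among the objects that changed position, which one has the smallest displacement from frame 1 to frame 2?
the blue square

(moved 2.3)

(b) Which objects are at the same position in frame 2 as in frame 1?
the blue pentagon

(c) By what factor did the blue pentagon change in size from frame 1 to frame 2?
0.7×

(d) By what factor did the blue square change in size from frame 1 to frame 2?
0.6×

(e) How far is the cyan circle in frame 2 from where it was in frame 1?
3.8

The cyan circle moved from (8.9, 5.5) to (5.1, 6.0), a distance of √(3.8² + 0.5²) ≈ 3.8.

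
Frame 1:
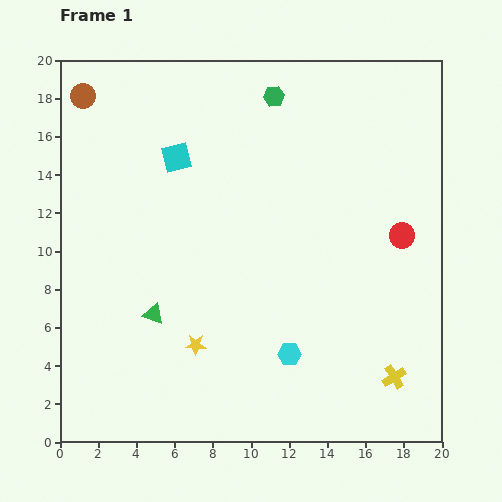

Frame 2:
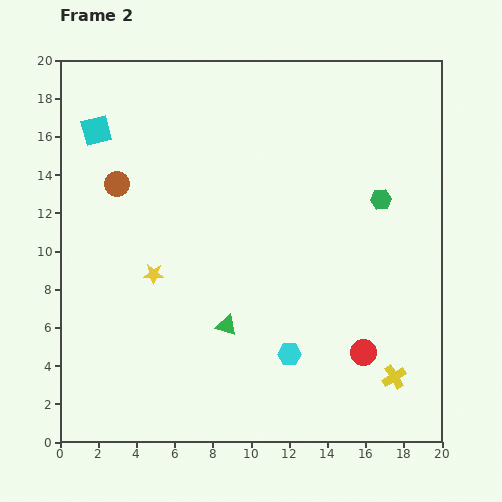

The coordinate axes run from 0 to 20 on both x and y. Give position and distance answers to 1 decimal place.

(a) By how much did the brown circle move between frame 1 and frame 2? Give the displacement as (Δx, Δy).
(1.8, -4.6)

The brown circle was at (1.2, 18.1) in frame 1 and (3.0, 13.5) in frame 2.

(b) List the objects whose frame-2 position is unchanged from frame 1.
the cyan hexagon, the yellow cross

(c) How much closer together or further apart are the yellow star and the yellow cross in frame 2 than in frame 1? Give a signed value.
+3.2

Distance in frame 1: 10.5. Distance in frame 2: 13.7.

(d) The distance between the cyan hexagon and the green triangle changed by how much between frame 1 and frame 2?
-3.8

Distance in frame 1: 7.4. Distance in frame 2: 3.6.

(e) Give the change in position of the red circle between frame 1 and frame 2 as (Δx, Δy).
(-2.0, -6.1)

The red circle was at (17.9, 10.8) in frame 1 and (15.9, 4.7) in frame 2.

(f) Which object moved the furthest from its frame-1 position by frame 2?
the green hexagon

(moved 7.8; next 6.4)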